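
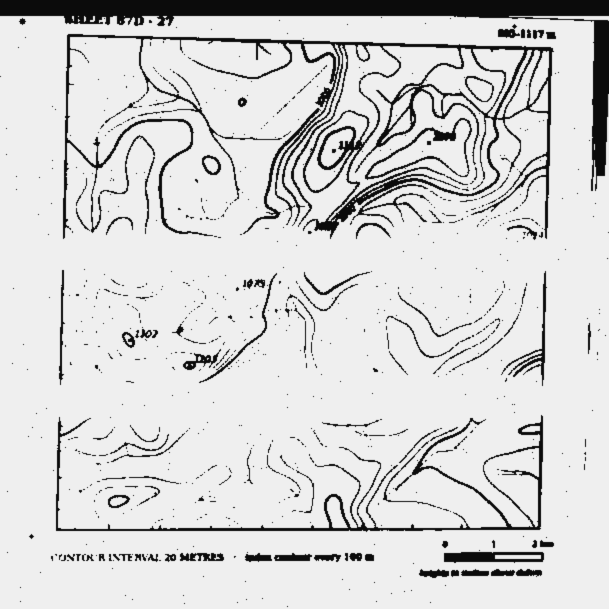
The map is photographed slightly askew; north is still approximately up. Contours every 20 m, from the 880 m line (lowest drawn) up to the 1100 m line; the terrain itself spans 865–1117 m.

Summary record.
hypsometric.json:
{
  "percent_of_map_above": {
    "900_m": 95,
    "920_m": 93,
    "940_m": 90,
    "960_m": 70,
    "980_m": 52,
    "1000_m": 34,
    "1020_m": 26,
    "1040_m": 18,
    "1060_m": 9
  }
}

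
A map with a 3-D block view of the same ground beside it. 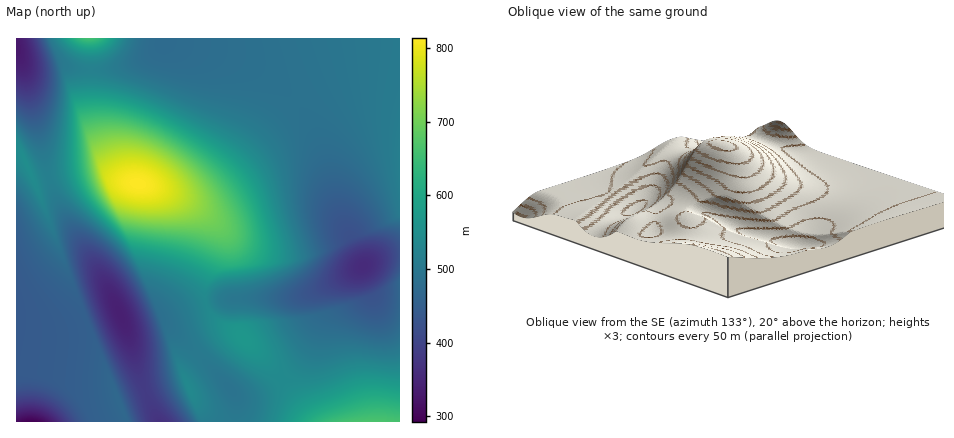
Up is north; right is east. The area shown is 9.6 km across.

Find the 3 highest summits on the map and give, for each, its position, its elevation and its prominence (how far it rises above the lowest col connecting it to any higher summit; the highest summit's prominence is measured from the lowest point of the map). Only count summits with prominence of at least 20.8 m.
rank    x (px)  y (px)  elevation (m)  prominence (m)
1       138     184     814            522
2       244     338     567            28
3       26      162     548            31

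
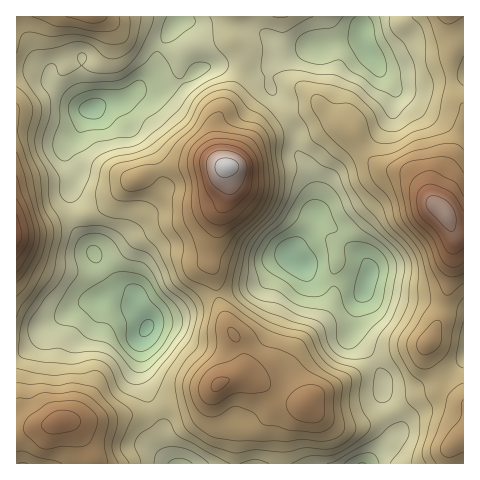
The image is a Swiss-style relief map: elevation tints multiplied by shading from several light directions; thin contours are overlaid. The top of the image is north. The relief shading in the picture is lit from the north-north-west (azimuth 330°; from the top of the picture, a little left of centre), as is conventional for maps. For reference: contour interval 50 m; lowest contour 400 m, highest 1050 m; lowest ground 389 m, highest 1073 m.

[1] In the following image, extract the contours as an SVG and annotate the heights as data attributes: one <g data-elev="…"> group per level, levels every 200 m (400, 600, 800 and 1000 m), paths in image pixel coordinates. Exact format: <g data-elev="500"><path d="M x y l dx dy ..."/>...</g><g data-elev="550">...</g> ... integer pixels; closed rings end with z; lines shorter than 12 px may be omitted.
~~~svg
<g data-elev="400"><path d="M143 337l-3-4 1-8 5-5 5 0 3 3-1 6-5 6z"/></g><g data-elev="600"><path d="M154 463l1-7 3-4 6-4 8-1 18 4 19 12"/><path d="M327 463l9-2 39-22 17-14 7-3 5 0 5 5-1 10-18 26"/><path d="M378 402l-4-6-1-10 3-15 2-3 3 0 5 2 5 5 2 6 0 8-2 7-2 4-5 2z"/><path d="M133 384l-7-3-10-19-10-8-14-3-19 2-14-5-17 1-8-3-5-8-1-10 3-9 14-21 13-13 6-11 2-25 5-17 5-5 21-2 12 3 11 6 12 13 16 7 9 11 10 22 16 14 6 10 1 5-1 9-6 14-32 39-8 5z"/><path d="M347 359l-8-4-8-6-3-7-4-14-4-6-22-7-20-11-20-5-8-6-3-6 2-28 2-9 9-15 18-18 9-16 10-30-2-16 3-4 13 5 11 10 14 6 19 38 40 38 6 8 3 7 1 8-6 31-8 18-13 17-5 17-3 2-6 2z"/><path d="M210 17l2 7 2 19 14 19 0 5-2 4-22 12-10 8-16 20-37 32-8 3-23 5-13 6-5 7-3 15-9 17-6 6-7 0-4-3-3-5-2-19-12-19-3-9 0-9 6-20 2-10-2-12-8-13 3-14 4-4 5-1 3 2 4 9 8-1 14-8-5-9 2-3 3-1 3 1 2 3-5 9 8 5 18 2 12-2 9-7 10-11 12-25 3-11"/><path d="M390 17l-1 7 2 6 13 13 9 19 3 27-1 6-3 6-14 15-5 3-4-2-9-13-20-18-26-11-16-1-23-4-11 1-7 3-4 3 4 12-1 5-4 1-5-3-2-5 0-10-4-9 2-19-3-14 0-4 7-2 13 3 5 0 28-15"/></g><g data-elev="800"><path d="M107 463l-3-19 4-20 0-7-4-7-13-12-9-5-9-1-14 2-16-1-14 6-12 0"/><path d="M17 452l8-1 14 6 23 6"/><path d="M309 432l13 0 7-4 4-4 1-6 0-26-2-7-5-4-20-11-15-15-12-5-17-5-11-16-20-15-7-3-4 2-3 3-2 7 1 20-2 7-3 6-16 16-6 11 1 13 6 13 7 6 9 2 7-2 11-8 7 0 15 6 11 12 13 1 13 4z"/><path d="M463 400l-2 4 1 9-2 6-14 18-6 12 2 6 6 2 15-5"/><path d="M421 354l4 1 5-1 10-8 1-6 1-14-3-6-4 1-3 2-14 17-1 7z"/><path d="M17 282l7-8 11-18 4-11 1-10-1-8-15-53-7-22"/><path d="M208 273l6 1 4-2 3-15 11-18 5-7 15-12 9-10 6-11 2-12-2-28-3-15-3-7-8-6-16-4-8-3-4-4-3-7-2-1-6 1-5 4-11 14-12 13-4 7-3 13 0 5 6 17-3 20 2 15 10 22 3 10 1 13 3 4z"/><path d="M463 150l-5-5-9-2-33 7-24 12-4 4-1 5 10 29 5 20 22 28 7 21 12 23 3 3 3 0 14-12"/><path d="M66 17l28 6 9-2 4-4"/></g><g data-elev="1000"><path d="M450 231l4-1 2-7 0-8-3-7-5-6-6-4-7-2-5 0-4 6 2 7 16 17z"/><path d="M226 194l6 0 8-6 6-13 1-10-3-6-7-5-9-3-10-1-5 3-4 4-3 5 1 7 6 15z"/></g>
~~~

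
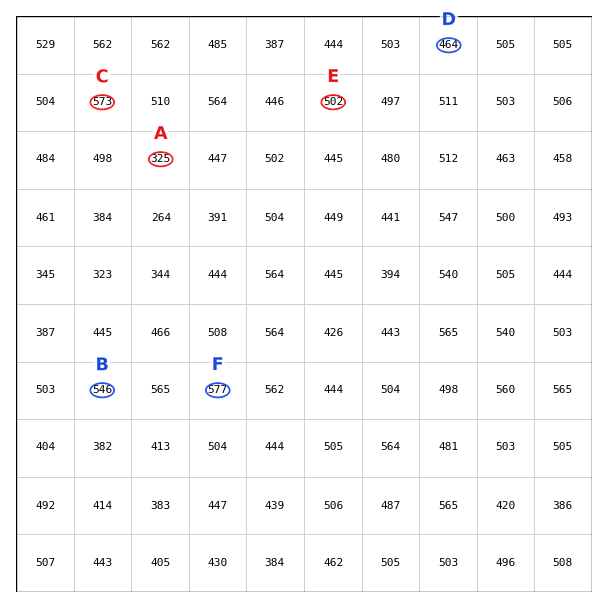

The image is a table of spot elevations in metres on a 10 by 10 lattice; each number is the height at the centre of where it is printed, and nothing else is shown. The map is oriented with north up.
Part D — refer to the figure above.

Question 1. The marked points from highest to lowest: C B A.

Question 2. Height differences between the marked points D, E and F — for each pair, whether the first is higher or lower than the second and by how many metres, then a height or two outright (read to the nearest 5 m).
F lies higher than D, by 110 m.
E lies lower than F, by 75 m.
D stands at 465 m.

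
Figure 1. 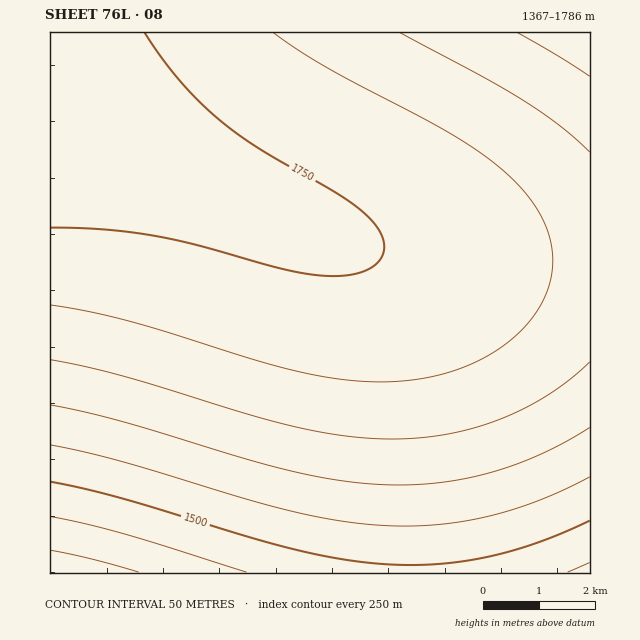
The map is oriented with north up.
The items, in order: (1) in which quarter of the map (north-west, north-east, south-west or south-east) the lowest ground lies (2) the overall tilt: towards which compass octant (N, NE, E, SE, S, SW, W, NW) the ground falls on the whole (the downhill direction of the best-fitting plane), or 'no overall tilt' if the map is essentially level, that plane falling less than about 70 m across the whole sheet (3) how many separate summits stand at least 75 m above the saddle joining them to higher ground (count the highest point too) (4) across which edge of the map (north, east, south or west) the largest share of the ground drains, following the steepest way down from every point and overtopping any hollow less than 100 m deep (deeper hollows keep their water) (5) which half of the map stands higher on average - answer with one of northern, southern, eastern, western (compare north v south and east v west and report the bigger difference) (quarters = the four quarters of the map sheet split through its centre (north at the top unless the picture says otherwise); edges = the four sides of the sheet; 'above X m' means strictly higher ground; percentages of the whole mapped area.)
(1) The lowest point lies in the south-west quarter of the map.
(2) The general tilt is down to the south (the land rises towards the north).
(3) Counting only tops that stand 75 m proud, the map has 1 summit.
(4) The largest share of the runoff leaves by the southern edge.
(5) Taken as a whole, the northern half is higher than the southern.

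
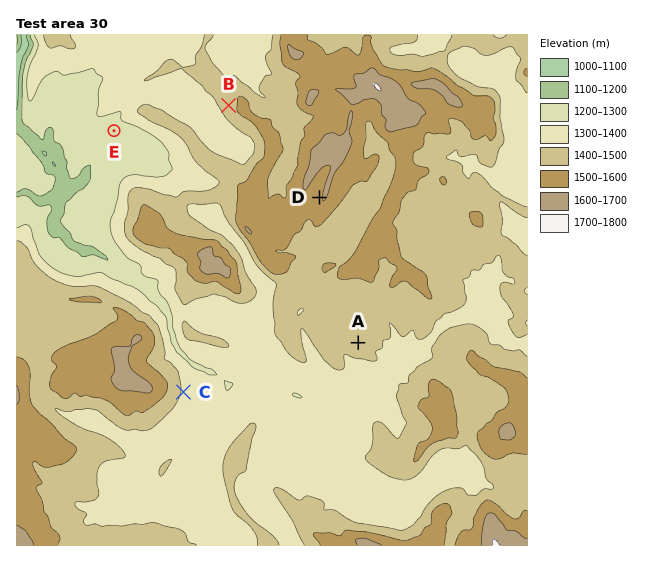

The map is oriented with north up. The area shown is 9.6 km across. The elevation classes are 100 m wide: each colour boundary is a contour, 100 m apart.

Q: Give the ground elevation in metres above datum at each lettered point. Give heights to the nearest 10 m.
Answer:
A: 1420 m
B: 1460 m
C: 1390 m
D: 1580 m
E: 1270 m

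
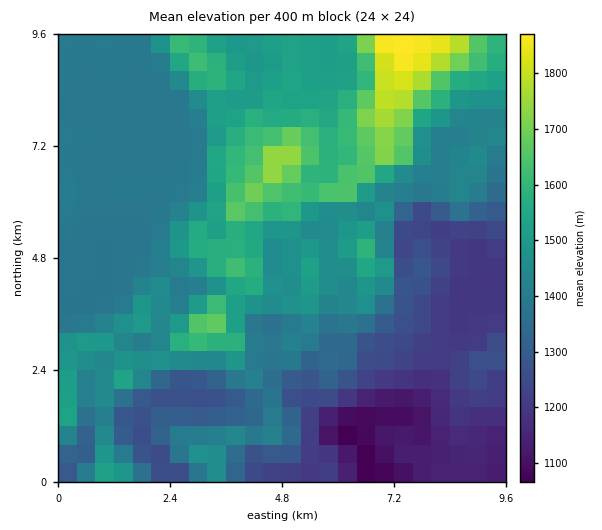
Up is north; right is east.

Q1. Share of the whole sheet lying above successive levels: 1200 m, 89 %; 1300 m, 74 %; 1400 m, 49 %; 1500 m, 28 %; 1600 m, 11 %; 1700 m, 5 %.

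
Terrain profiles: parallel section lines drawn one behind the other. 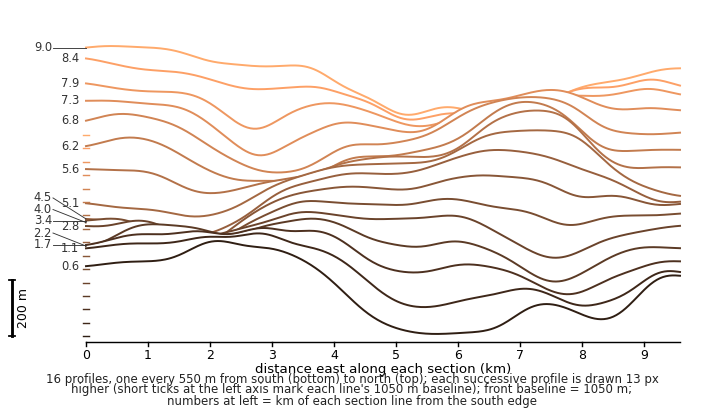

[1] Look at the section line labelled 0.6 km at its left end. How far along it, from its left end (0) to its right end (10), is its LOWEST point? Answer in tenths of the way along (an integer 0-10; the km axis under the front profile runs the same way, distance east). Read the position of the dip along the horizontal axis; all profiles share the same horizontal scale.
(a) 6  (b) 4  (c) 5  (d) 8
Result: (a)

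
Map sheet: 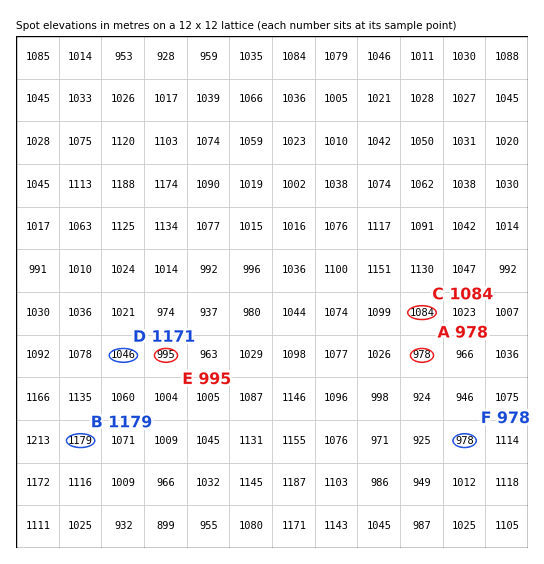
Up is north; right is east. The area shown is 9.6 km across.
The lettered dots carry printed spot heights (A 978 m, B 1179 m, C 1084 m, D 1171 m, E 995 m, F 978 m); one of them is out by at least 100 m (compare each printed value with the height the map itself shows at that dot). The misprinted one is D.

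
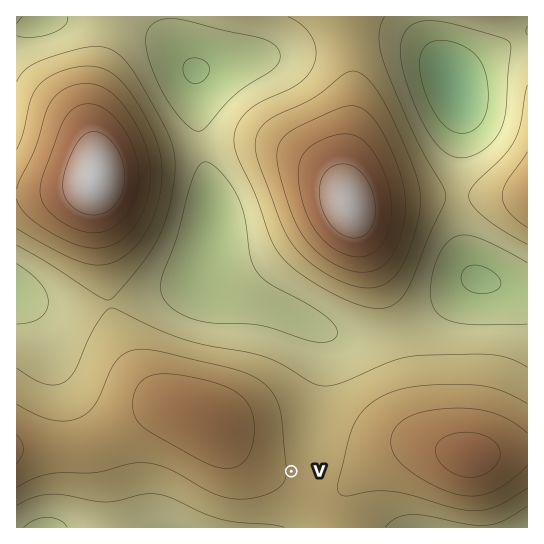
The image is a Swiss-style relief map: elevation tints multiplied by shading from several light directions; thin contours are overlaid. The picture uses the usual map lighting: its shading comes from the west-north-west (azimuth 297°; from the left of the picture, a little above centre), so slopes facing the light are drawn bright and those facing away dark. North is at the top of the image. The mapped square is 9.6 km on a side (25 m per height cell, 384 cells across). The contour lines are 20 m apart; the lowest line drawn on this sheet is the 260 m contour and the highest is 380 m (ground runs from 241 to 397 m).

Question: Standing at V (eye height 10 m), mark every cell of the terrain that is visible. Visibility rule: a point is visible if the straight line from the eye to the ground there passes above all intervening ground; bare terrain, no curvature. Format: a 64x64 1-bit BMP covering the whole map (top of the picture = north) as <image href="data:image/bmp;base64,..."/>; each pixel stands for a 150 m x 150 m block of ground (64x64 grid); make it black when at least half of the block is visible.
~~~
<image width="64" height="64" href="data:image/bmp;base64,Qk0+AgAAAAAAAD4AAAAoAAAAQAAAAEAAAAABAAEAAAAAAAACAAATCwAAEwsAAAIAAAAAAAAA////AAAAAAAAAAAAD4AAAAAAAAAfgAAAAAAAAD/ADwAAAAAA/8A/AAAAAAP/8f8AAAAAB////wAAAAAP////AAAAAB////8AAAAAH////gAAAAA////+AAAAAD////wAAAAAP///+AAAAAA////gAAAAAB///4AAAAAAB//+AAAAAAAA//wAAAAAAAAP8AAAAAAAAAAAAAAAAAAAAAAAAAAAAAAAAAAAAAAAAAAAAAAAAAAAAAAAAAAAAAAAAAAAAAAAAAAcAAAAAAAAAH8AAAAAAAAA/4AAAAAAAAH/wAAAAAAAA//AAAAAAAAP/8AAAAAAAB//wAAAAAAAP/+AAAAAAAB//4AAAAAAAP//gAAAAAAA//8AAAAAAAH//wAAAAAAAf/+AP8AAAAD//wB/wAAAAP/8AP/AAAAA//gA/8AAAAD/4AD/wAYAAf/AAP/AH4AB/wAAf8APgAP+AAA/wAfAA/gAAAfAA8AH8AAAAMADwAfgAAAAQAHAD8AAAABAAMAPAAAAAEAAAAAAAAAAQAAAAAAAAABAAAAAAAAAAEAAAAAAAAAAwAAAAAAAAADAAAAAAAAAAMAAAAAAAAAAwAAAAAAAAABAAAAAAAAAAEAAAAAAAAAAAAAAAAAAAAAAAAAAAAAAAAAAAAAAAAAAAAAAAAAAAAAAAAAAAAAAAAAAAMAAAAAAA=="/>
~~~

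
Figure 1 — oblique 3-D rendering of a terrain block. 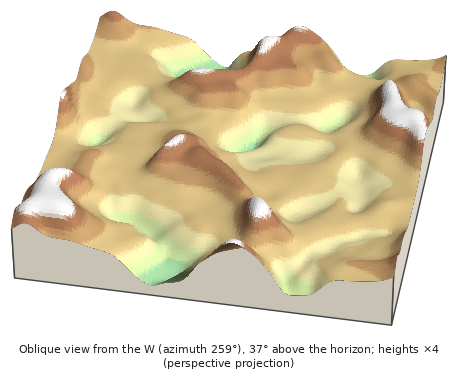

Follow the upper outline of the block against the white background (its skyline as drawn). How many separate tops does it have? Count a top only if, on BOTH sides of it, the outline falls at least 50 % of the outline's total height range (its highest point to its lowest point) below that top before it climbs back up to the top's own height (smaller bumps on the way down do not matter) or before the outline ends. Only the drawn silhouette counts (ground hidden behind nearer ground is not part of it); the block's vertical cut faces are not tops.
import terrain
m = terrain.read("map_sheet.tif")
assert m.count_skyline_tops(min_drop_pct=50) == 0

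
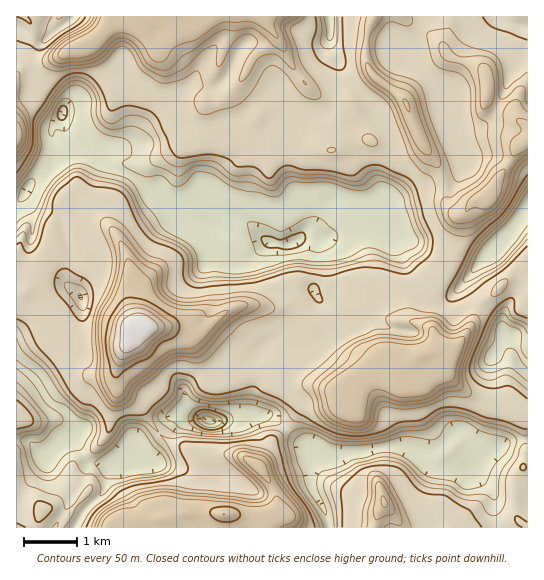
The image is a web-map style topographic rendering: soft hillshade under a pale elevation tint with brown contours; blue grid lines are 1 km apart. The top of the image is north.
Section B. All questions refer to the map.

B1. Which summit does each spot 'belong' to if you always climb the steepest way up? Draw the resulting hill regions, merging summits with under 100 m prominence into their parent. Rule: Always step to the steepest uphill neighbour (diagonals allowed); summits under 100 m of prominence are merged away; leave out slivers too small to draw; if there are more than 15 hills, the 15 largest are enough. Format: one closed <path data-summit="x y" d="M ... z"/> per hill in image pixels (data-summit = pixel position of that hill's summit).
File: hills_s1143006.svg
<path data-summit="145 327" d="M62 115l-10 14 4 25-5 13-13 9-9 9-6 12-7 4 0 164 20 16 9 16 9 8 9 4 8 8 8 12 0 2-7 6 17 26 25 1 23-4 0-13 22-15 16-17 10 0 26 6 30-2 6-3 4-6 1-13 7-22-2-20 3-5 10-9 8 0 13 6 12-2 16-8 14-15-1-13-11-8-8-11 7-16 0-35-21 0-10 5-19-1-7-4-13-15-13-8-12 1-10 10-20-15-22-9-14-14-10 0-15-12-25-10-8-8-2-11-28-7-4-4z"/><path data-summit="175 17" d="M329 16l-256 0-41 35-1 12 2 10 0 14-2 6 19 15 13 5 2 20 6 8 28 7 2 11 8 8 25 10 15 12 10 0 14 14 22 9 20 15 10-10 12-1 13 8 13 15 7 4 19 1 10-5 31-2 17-5 12-7 10-15 14-8 4-20 9-19 0-14-20-42-27-28-9-13-11-27 2-14z"/><path data-summit="422 355" d="M527 207l-18 26-22 20-30 38-7 0-11-6-20-24-10-20-12-10-36-4-31 10-8 0-3 4 1 33-7 16 4 7 15 12 1 13-14 15-16 8-12 2-13-6-8 0-10 9-3 5 2 20-7 22-1 13-6 7 22-2 18 10 17 18 29 13 16-4 16 0 20-5 20 0 15 8 7 0 13-7 20-17 6 0 15 15 6 11 6-6 15-8 21-3z"/><path data-summit="490 194" d="M498 16l-106 1 1 26 8 10 2 6 26 20 12 13 11 6 5 39 10 21-8 17-6 6-40 11-16 8-12 1-15 8-9 14-8 6 18-2 12 4 16 1 10 9 7 16 17 22 6 6 11 6 7 0 6-6 24-32 22-20 19-27 0-177-25-9z"/><path data-summit="223 514" d="M267 415l-48 6-29-4-5-2-12 1-14 16-22 15 0 13-20 3-6 4-8 26-19 17-9 17 254 1-4-17-14-26 0-20 2-7 7-7-18-8-17-18z"/><path data-summit="385 503" d="M527 440l-17 1-15 7-16 15-8 10-37-4-5-2-12-14-14-6-20 0-20 5-16 0-13 4-15-4-6 6-2 7 0 20 14 26 5 17 197 0z"/><path data-summit="406 103" d="M391 16l-62 1 0 22 11 27 9 13 27 28 20 42 0 14-11 23-2 17 14-3 28-12 28-7 6-6 8-17-10-21-5-39-11-6-12-13-26-20-2-6-8-10z"/><path data-summit="17 418" d="M18 365l-2 1 0 161 58 1 10-18 19-17 6-23 4-5-24-2-4-4-13-22 7-6 0-2-8-12-8-8-9-4-9-8-9-16z"/><path data-summit="17 138" d="M17 28l-1 171 3 1 10-15 20-16 6-10 1-13-4-17 11-16-13-5-19-15 2-6-2-33 4-7 8-5-14-5z"/>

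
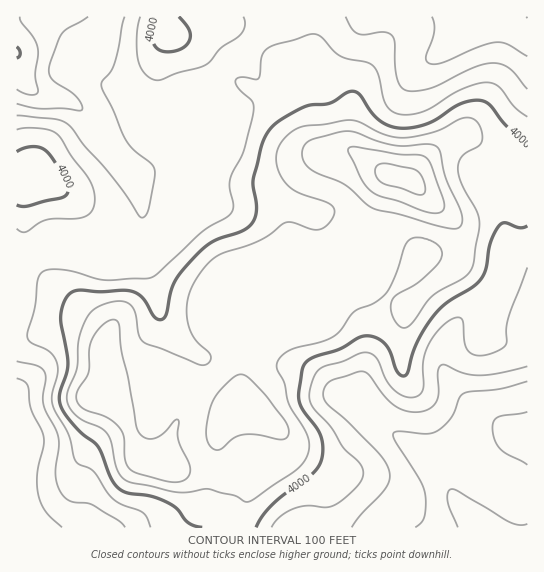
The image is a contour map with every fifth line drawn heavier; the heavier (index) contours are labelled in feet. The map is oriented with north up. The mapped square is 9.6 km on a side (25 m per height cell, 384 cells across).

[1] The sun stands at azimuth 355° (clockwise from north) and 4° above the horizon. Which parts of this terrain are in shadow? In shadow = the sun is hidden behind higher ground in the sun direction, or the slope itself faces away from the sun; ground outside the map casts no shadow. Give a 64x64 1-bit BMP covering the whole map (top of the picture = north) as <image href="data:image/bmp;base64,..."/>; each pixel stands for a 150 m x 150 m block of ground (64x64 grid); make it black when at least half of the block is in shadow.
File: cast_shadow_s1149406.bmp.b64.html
<image width="64" height="64" href="data:image/bmp;base64,Qk0+AgAAAAAAAD4AAAAoAAAAQAAAAEAAAAABAAEAAAAAAAACAAATCwAAEwsAAAIAAAAAAAAA////AAAAAAAAD/wD8AAAAAAP/APwAAAAAB/+A/gAAAAAH/4B+AAAAABv/gH4AAAAAG/+APgAAAAA7/gAeAAAAADjgAA4AAAAAOAAAAAAAAAB8AAAAABgAAPwAAgAAOAAB/AAHgAA8AAP8AAcAAHwBw/wAAAAAfA/D/AAAAAD8H8AAAAAA/Pw/wAAAAAH++D/wAAAAA/7gf/gAAAAD/gB/+AAAAAP+AH/8AAAAB/4CP/wAAAAH/gcAAAAAAAf/DwAAAAAAA/8PgAAAAAAADg+AAAAAAAAAD8AAAAAAAAAH4AAAAAAAAAfwAAAAAAAAA/AAAAAAAAAB8AAAAAAAAADwAAAAAAAAADAAAAAAAAAAAAAAAAAAAA4AAAAAAAAAfwAAAAAAAAD/AAAAAAAAAP+AH8AAAAAB/4A/wAAAAAP/AD+AAAAAA/4APwAAAAAH/AAcAAAAAH/wAAAAAAAA/+AAAAAAAAAAAAAAAAAAAAAAAAAAAAAAAAAAAAAAAAAAAAAAAAAAAAAAAAAAAAAAAAAAAAAAAAAAAAAAAAAAAAAAAAAAAAAAAAAAAAAAAAAAAAAAAAAAAAAAAAGAAAAAAAAAA4AAAAAAAAAAAAAAAAAAAAAABgAAAAAAAAAPAAAAAAAAAA4AAAAAAAAAAAAAAAAAIAAAAAAAAAAAAAAAAAAAAAAAAAAAAAAAA=="/>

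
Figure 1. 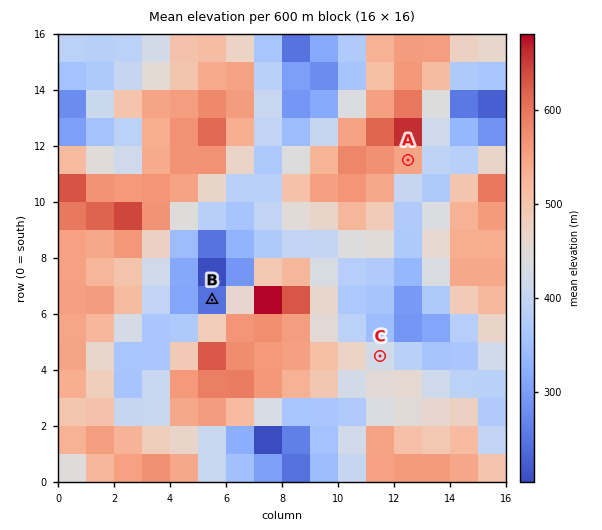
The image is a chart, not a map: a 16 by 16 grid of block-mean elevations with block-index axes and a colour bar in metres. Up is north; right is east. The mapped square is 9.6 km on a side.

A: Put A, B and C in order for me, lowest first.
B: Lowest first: B C A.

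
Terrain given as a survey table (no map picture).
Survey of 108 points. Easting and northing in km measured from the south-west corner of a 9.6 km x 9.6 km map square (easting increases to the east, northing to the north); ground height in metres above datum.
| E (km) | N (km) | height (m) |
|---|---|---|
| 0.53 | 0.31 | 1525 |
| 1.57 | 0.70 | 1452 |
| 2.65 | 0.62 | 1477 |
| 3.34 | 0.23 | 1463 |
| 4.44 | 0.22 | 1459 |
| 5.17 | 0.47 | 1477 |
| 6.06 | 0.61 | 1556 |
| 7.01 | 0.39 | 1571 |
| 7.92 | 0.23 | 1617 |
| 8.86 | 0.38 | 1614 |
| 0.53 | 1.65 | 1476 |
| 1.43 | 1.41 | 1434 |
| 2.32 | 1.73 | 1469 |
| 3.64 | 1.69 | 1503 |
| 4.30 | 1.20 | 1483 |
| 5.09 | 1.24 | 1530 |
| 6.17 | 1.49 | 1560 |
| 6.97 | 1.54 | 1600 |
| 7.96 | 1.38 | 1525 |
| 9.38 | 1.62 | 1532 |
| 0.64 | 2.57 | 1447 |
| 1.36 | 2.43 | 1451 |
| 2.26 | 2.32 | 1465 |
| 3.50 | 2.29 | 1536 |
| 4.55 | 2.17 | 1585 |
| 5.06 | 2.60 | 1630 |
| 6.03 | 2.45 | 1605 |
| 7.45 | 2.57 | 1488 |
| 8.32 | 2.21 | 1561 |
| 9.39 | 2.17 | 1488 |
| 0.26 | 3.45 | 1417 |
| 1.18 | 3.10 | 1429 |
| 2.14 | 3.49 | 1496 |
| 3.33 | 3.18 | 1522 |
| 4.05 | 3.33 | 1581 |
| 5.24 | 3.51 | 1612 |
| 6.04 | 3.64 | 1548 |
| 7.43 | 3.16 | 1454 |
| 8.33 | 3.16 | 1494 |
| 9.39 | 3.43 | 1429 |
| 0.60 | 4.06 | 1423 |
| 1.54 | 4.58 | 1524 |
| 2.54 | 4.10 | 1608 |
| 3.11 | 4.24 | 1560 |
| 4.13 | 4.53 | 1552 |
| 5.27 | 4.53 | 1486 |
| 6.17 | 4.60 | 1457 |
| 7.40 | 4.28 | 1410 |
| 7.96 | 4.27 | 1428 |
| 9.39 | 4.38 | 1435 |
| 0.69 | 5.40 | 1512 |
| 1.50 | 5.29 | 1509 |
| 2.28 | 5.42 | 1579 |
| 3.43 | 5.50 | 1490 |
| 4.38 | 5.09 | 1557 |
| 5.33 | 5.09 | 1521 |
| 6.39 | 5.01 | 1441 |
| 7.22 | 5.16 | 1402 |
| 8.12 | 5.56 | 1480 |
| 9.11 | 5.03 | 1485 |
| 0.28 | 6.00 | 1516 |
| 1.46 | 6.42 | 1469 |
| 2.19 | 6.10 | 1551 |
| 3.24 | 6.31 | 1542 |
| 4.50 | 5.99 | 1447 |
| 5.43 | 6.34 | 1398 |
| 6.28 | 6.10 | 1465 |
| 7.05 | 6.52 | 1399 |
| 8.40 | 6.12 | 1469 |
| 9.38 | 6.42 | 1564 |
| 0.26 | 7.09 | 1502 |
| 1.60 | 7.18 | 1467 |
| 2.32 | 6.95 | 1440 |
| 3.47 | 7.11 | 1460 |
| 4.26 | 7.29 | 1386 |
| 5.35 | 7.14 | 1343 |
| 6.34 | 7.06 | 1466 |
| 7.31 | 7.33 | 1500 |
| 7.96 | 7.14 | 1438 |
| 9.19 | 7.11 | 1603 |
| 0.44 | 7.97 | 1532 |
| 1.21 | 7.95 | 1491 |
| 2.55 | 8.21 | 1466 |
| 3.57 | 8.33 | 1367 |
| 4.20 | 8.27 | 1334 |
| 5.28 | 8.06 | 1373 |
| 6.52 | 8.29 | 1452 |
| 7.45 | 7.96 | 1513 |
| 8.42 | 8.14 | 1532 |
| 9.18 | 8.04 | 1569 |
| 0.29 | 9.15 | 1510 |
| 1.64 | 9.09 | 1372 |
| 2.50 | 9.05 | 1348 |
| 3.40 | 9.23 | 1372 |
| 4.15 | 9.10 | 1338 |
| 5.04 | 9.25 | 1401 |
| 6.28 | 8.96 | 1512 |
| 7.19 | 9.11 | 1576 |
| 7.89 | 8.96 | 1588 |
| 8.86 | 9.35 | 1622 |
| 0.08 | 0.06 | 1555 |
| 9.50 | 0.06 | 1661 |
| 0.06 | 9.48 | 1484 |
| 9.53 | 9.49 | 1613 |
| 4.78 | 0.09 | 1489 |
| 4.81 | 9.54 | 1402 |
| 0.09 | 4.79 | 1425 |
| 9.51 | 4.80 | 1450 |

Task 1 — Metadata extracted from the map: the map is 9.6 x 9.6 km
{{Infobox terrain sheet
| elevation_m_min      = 1315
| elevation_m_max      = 1665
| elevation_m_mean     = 1495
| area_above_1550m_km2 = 21.1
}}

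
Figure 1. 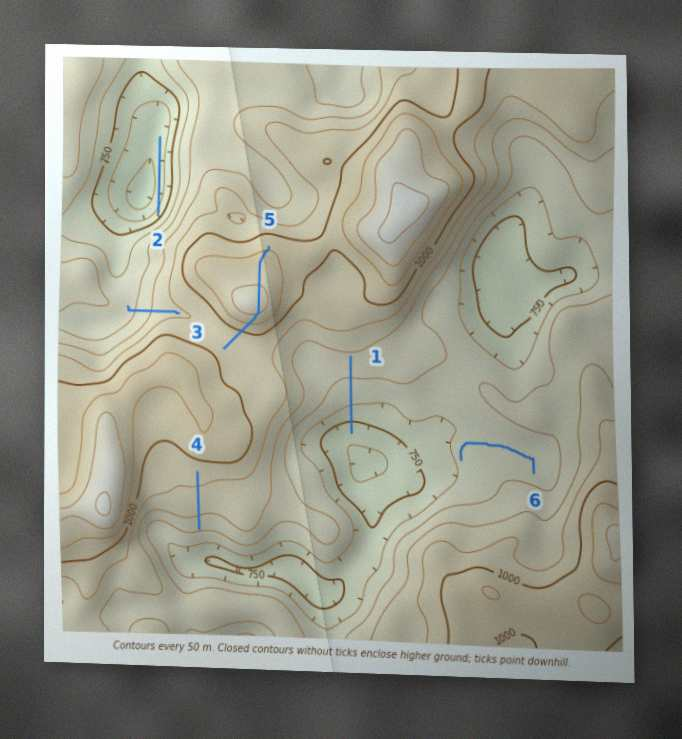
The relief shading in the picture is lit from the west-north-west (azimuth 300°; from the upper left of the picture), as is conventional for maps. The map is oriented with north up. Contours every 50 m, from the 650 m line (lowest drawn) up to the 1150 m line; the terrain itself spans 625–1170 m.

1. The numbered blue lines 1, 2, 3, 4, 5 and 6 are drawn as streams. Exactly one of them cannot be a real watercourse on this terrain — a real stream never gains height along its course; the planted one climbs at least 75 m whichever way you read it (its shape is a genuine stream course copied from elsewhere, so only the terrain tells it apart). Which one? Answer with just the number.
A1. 5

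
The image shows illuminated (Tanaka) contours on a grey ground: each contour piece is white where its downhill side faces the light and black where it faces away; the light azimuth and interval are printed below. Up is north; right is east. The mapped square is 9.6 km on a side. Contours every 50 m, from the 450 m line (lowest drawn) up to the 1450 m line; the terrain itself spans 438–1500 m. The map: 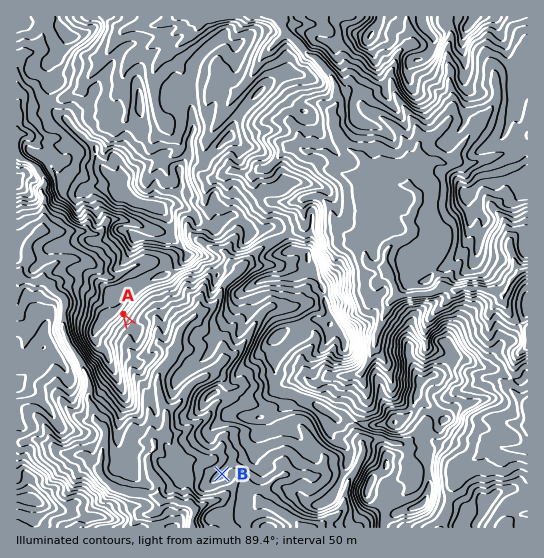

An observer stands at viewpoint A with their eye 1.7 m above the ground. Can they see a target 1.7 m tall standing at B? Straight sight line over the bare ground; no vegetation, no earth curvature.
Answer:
yes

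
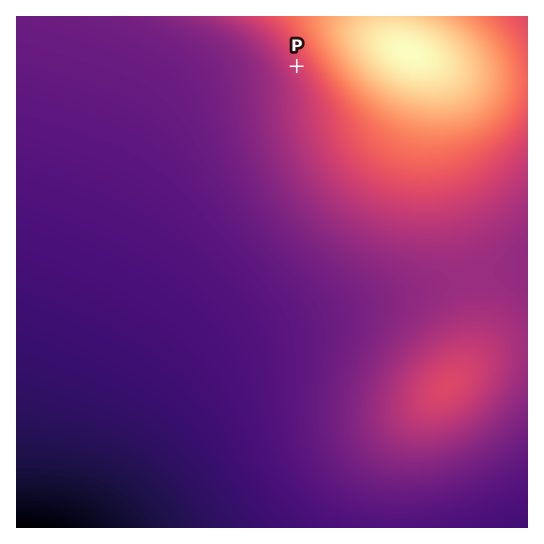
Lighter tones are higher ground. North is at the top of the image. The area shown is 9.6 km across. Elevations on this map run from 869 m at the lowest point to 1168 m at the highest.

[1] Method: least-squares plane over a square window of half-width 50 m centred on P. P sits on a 5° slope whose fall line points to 239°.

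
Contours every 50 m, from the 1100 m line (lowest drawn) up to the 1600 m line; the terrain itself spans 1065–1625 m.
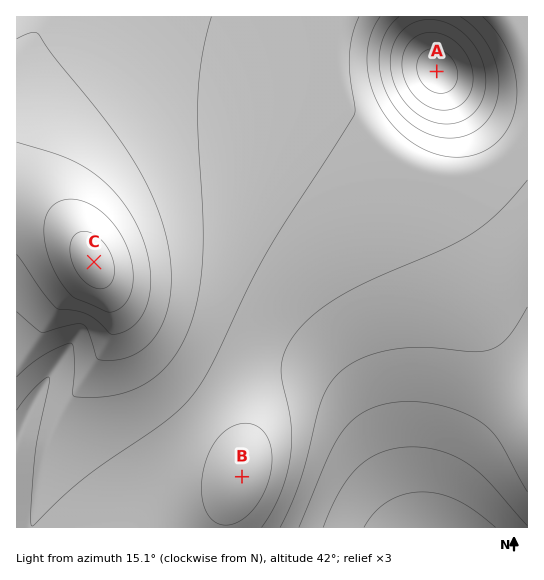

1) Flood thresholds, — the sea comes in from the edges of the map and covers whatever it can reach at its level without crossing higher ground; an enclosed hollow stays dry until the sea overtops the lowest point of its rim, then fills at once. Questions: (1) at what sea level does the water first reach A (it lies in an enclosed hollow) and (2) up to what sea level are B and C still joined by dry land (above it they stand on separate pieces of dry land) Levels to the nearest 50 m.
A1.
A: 1200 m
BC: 1350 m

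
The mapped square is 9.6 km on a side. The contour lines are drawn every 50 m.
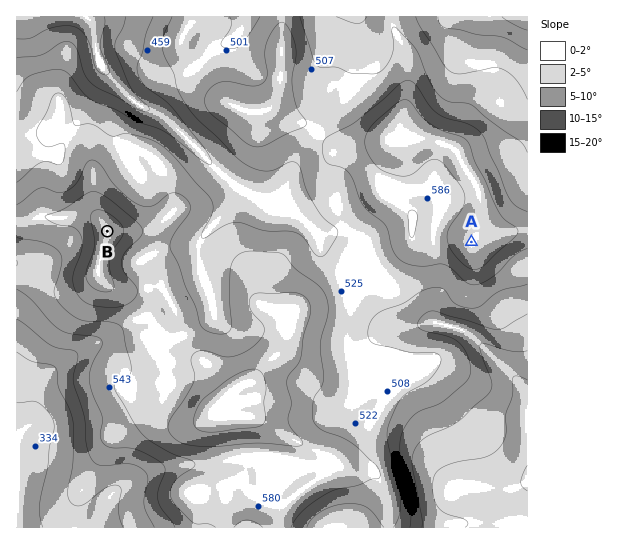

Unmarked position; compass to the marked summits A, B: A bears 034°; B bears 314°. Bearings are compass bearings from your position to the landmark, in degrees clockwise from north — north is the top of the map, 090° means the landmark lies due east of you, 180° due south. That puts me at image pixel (332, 448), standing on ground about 580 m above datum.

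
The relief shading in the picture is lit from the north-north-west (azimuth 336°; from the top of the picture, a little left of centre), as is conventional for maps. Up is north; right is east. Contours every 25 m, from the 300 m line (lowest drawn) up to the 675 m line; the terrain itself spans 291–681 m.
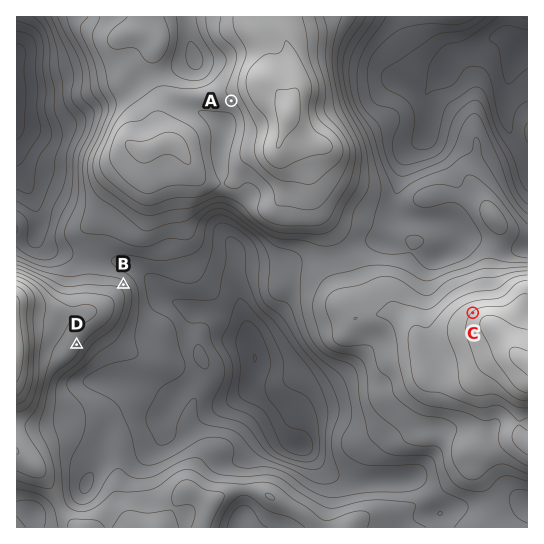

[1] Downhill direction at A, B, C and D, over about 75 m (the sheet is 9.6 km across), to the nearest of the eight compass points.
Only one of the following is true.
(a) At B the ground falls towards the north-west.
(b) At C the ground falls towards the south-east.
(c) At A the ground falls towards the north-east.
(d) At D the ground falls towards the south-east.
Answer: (d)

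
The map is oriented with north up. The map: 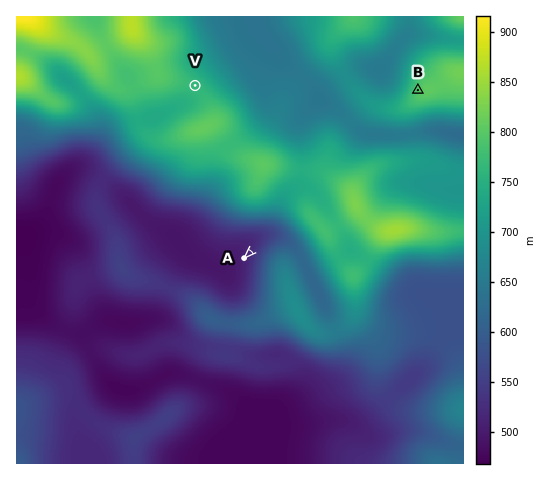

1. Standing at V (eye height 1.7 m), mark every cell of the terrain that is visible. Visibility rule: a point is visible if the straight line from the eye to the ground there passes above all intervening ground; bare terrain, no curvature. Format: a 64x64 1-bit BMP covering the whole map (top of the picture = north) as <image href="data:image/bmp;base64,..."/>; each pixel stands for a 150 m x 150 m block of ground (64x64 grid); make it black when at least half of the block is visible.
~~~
<image width="64" height="64" href="data:image/bmp;base64,Qk0+AgAAAAAAAD4AAAAoAAAAQAAAAEAAAAABAAEAAAAAAAACAAATCwAAEwsAAAIAAAAAAAAA////AAAAAAAAAAAAAAAAAAAAAAAAAAAAAAAAAAAAAAAAAAAAAAAAAAAAAAAAAAAAAAAAAAAAAAAAAAAAAAAAAAAAAAAAAAAAAAAAAAAAAAAAAAAAAAAAAAAAAAAAAAAAAAAAAAAAAAAAAAAAAAAAAAAAAAAAAAAAAAAAAAAAAAAAAAAAAAAAAAAAAAAAAAAAAAAAAAAAAAAAAAAAAAAAAAAAAAAAAAAAAAAAAAAAAAAAAAAAAAAAAAAAAAAAAAAAAAAAAAAAAAAAAAAAAAAAAAAAAAAAAAAAAAAAAAAAAAAAAAAAAAAAAAAAAAAAAAAAAAAAAAAAAAAAAAAAAAAAAAAAAAAAAAAAAAAAAAAAAAAAAAAAAAAcAAAAAAAAAAcAAAAAAAAAAAAAAAAAAAAAAAAAAAAAAQAAAAAAAAADAAAAAAAAAAOAAAAAAAAAB4AAAAAAAAAHwAAAAAAAAA/gAAAAAAAAHPgRAAAAAAAYP/sAAAAAADgf/wAAAAAAHA/4AAAeAAAcPgAAAAfgAAz8AAAAAfgAB/4AAAAA/AAH/wAAAAB8AAf/gAAAADgAD//AAAAHYAAfh+AAAAfAAH8D9gAAB4AA/gP/AAAHAAH+A/4AAA8AAfwD/AAAP4AD/AH4AAB/wAf8APgAAHvAD/5APwAAYAAf/8AfAABgAD//gB8AAGAAf/8ADw=="/>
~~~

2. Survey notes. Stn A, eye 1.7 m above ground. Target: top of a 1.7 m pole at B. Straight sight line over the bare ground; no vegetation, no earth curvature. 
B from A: not visible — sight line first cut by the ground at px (271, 232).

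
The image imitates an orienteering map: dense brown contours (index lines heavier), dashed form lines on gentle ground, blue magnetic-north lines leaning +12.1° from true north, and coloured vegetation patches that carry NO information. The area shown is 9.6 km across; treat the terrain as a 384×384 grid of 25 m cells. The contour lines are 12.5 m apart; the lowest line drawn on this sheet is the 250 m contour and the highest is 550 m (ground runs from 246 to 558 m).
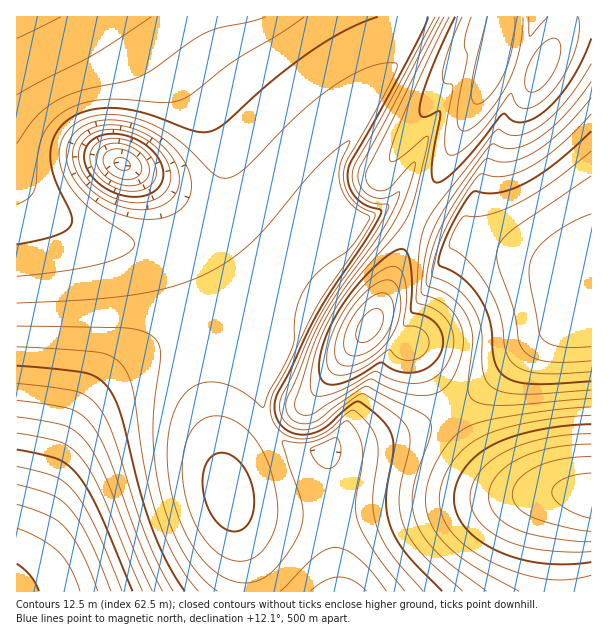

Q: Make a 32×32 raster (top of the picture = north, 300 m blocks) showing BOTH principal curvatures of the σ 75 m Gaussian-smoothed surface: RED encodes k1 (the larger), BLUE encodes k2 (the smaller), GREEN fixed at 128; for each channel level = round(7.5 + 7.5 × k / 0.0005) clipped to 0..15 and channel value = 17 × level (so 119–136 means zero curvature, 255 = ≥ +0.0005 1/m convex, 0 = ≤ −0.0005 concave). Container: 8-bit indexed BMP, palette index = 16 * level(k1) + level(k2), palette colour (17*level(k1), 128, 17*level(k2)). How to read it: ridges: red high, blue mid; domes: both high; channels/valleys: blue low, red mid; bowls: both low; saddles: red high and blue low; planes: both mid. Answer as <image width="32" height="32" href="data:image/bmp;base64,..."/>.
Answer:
<image width="32" height="32" href="data:image/bmp;base64,Qk02CAAAAAAAADYEAAAoAAAAIAAAACAAAAABAAgAAAAAAAAEAAATCwAAEwsAAAABAAAAAAAAAIAAABGAAAAigAAAM4AAAESAAABVgAAAZoAAAHeAAACIgAAAmYAAAKqAAAC7gAAAzIAAAN2AAADugAAA/4AAAACAEQARgBEAIoARADOAEQBEgBEAVYARAGaAEQB3gBEAiIARAJmAEQCqgBEAu4ARAMyAEQDdgBEA7oARAP+AEQAAgCIAEYAiACKAIgAzgCIARIAiAFWAIgBmgCIAd4AiAIiAIgCZgCIAqoAiALuAIgDMgCIA3YAiAO6AIgD/gCIAAIAzABGAMwAigDMAM4AzAESAMwBVgDMAZoAzAHeAMwCIgDMAmYAzAKqAMwC7gDMAzIAzAN2AMwDugDMA/4AzAACARAARgEQAIoBEADOARABEgEQAVYBEAGaARAB3gEQAiIBEAJmARACqgEQAu4BEAMyARADdgEQA7oBEAP+ARAAAgFUAEYBVACKAVQAzgFUARIBVAFWAVQBmgFUAd4BVAIiAVQCZgFUAqoBVALuAVQDMgFUA3YBVAO6AVQD/gFUAAIBmABGAZgAigGYAM4BmAESAZgBVgGYAZoBmAHeAZgCIgGYAmYBmAKqAZgC7gGYAzIBmAN2AZgDugGYA/4BmAACAdwARgHcAIoB3ADOAdwBEgHcAVYB3AGaAdwB3gHcAiIB3AJmAdwCqgHcAu4B3AMyAdwDdgHcA7oB3AP+AdwAAgIgAEYCIACKAiAAzgIgARICIAFWAiABmgIgAd4CIAIiAiACZgIgAqoCIALuAiADMgIgA3YCIAO6AiAD/gIgAAICZABGAmQAigJkAM4CZAESAmQBVgJkAZoCZAHeAmQCIgJkAmYCZAKqAmQC7gJkAzICZAN2AmQDugJkA/4CZAACAqgARgKoAIoCqADOAqgBEgKoAVYCqAGaAqgB3gKoAiICqAJmAqgCqgKoAu4CqAMyAqgDdgKoA7oCqAP+AqgAAgLsAEYC7ACKAuwAzgLsARIC7AFWAuwBmgLsAd4C7AIiAuwCZgLsAqoC7ALuAuwDMgLsA3YC7AO6AuwD/gLsAAIDMABGAzAAigMwAM4DMAESAzABVgMwAZoDMAHeAzACIgMwAmYDMAKqAzAC7gMwAzIDMAN2AzADugMwA/4DMAACA3QARgN0AIoDdADOA3QBEgN0AVYDdAGaA3QB3gN0AiIDdAJmA3QCqgN0Au4DdAMyA3QDdgN0A7oDdAP+A3QAAgO4AEYDuACKA7gAzgO4ARIDuAFWA7gBmgO4Ad4DuAIiA7gCZgO4AqoDuALuA7gDMgO4A3YDuAO6A7gD/gO4AAID/ABGA/wAigP8AM4D/AESA/wBVgP8AZoD/AHeA/wCIgP8AmYD/AKqA/wC7gP8AzID/AN2A/wDugP8A/4D/AHd3d3Z2d4eHiIiIiIiIiId3d3d3d4eHh4eHh4eHhoaGd3d3dnd3h4eIiJiYmIiIh4eHhoaHh4eHh4eHh4eHh4Z3d3d2d3eHiIiImJiYiIiHh4eGhoeHiIiIiIiIiIeHh3d3dnZ3h4eIiIiYmJiIiIeHh4aGh4iIiIiIiIiIh4eYd3d2dneHh4iImJiYmIiHh4eHhoaHiIiImJiYmJiYl5h3d3Z3h4eHiIiYmJiIiIeHh4aGh4eIiIiYmJiYmJiYmHd3d4eHh4eIiJiYmIiIh4d3dnZ3h4eHiIiImJiYmJiYd3d3h4eHh4eIiJiIiIiHdXR2dneHh4eHh4eIiJiYmIh3h4eHh4eHh4iIiIiIh5CxooB1doaGhoaHh4eHiIiIiIeHh4eHh4eHh4iIiIiDw9vLpmB2hoaGhoaGh4eHiIiIh4eHh4eHh4eHh4eHh4HH2tfGgnOGhpaWhoaGhoeHh4eHh4eHh4eHh4eHh4eHdJLH1tfHgIeXl5aWhoaGhnd3h4eHh4eHh4eHh4eHh4d3cKXH2Nilk5mYl5eGhnZ2dnZ2h4eHh4eHh4eHh4eHd3d1gMjI2Nmip6mpmId2dnZ2dnaHh4eHh4eHh4eHh4d3d4eAlMjJ2cihqamYl4eHd3Z2doeHh4eHh4eHh4eHd3eHh4aAqMnZ2aOVmJiXh4eHh3d3h4eHh4eHh4eHh4eHh4eHh4KBuMjYyICHl4eHh4d3d3eHh4eHh4eHh4eHh4eHh4eHhoCmx8fXlHKGhoeHd3d3d4iIh4eHh4eHh4iIh4eHh4eHhYC3x9fGcIaGh3d3d3d3iIiHh5eXl5eXh4eIh4eHh4eHcJTHx9eUcoaHh3d3d3eIh4eXp7enp5eXh4eHh4eHh3d1ULXH18dwhoeHd3d3d4iHp7e3tqalppaXh4eHh3d3dpC1oKXH15Rzh4eHh3d3h5entpV0Y4OUlpeHh4eHd3eCtczJgMfXx3CHh4eHh3eXp6aVY0BAcpSml4eHh4d3d4K2ysiTlMfXkoWXh4eHh5eXlYNhQVKEpqeXh4eHd3d3hoC3x7eBt9e3gZeXh4eHl5eVlIN0laa3p5eHh4d3d3d3cpPHx5SUyNiBl5iHh4aHl5ampra3t6eXh4eHd3d3d3d3cKbHt4K42KWUqJiHh4eHl6enp6eXh4eHh4d3d3d3d3d1gLfHlZXIyIG4mIiHh4eHh5eXh4eIiIeHh4d3d3d3d3dwlMe3hLjIkre5mIeIiIiIiIiIiIiHh4eHh4d3d3d3d3aAt8eWl8ilk8ioh4iIiIiIiIiHh4eHh4eHh4d3d3d3d3OCuLeGuLiBqKiXh4eHh4eHh4eHh4eHh4eHh3d3d3d3d3CmyJeoyIGXqJc="/>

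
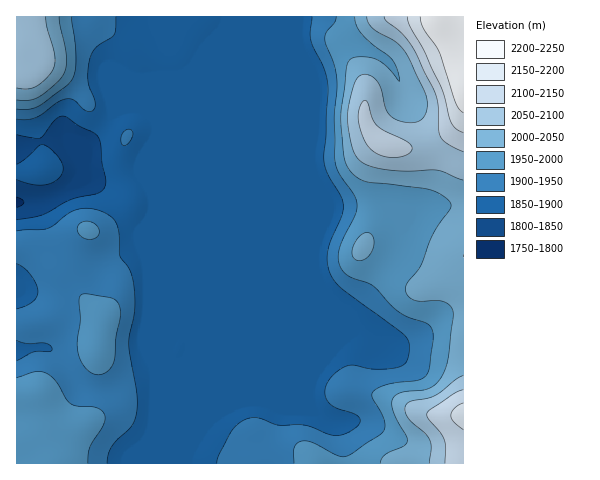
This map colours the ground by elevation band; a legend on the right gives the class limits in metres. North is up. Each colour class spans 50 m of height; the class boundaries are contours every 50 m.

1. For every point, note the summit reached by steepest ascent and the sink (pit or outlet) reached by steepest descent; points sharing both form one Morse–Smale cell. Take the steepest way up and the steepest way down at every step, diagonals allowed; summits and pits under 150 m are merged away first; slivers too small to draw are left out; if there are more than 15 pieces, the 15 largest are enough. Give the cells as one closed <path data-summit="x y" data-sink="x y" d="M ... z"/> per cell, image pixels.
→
<path data-summit="463 85" data-sink="17 202" d="M463 16l-236 0-6 15-23 24-11 16-50 22-28 25-7 11-16 16-6 16-8-10-5-13-15 0-36 10 1 316 327-1-4-32-6-9-11-4-11-8-89-215 4 2 116 117 7 0 12-13 31-43 6-12 3-16-6-12-10-12 30 5 15-5 33-2z"/><path data-summit="463 414" data-sink="17 202" d="M227 197l-2 2 3 9 83 199 12 11 11 4 6 9 4 32 119 1 1-258-33 0-15 5-30-5 10 12 6 12-3 16-6 12-31 43-7 9-9 5z"/><path data-summit="27 70" data-sink="17 202" d="M225 16l-208 0-1 131 4 1 32-10 15 0 5 13 8 10 6-16 16-16 7-11 28-25 50-22 11-16 23-24z"/>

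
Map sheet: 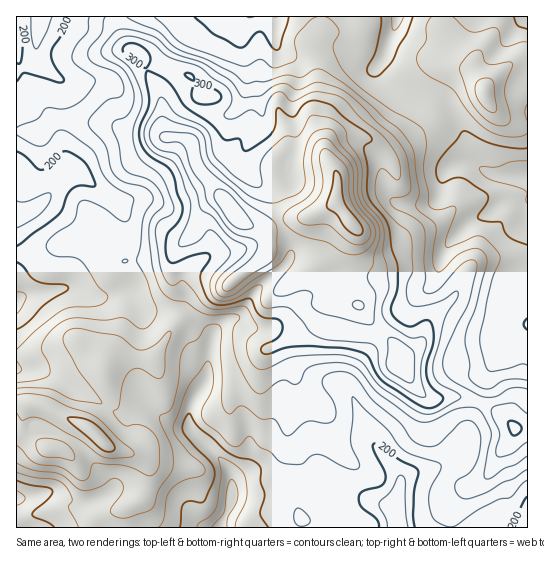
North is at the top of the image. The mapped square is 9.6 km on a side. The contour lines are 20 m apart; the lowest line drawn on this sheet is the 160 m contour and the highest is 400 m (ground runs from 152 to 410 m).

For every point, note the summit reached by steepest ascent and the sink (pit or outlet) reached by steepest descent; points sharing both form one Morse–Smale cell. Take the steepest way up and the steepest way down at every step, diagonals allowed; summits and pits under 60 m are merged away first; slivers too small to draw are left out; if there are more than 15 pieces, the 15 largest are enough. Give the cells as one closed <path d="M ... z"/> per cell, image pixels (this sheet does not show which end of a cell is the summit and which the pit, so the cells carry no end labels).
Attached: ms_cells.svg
<path d="M289 153l-7 0-7 9 0 15 16 33 8 6 6 1-20 3-19 9-5 0 6 9 0 15-9 10-33 24-19-2-13 7-9 13-5 16-8 9-17 30-21-3-24 2-5 4 0 6 7 29-4 9-17 22-48-24-12-2-14 0 1 125 511-1 0-98-13-1-17-16-20-11-13-4-36 2-16-14-13-23-3-13-26-27-8-13-10-8-18-38-2-8 18-22 2-7-17-25 1-26-5-10-6-6-25-2z"/><path d="M397 16l-282 0 0 7 9 20 19 16 16 36 6-12 13-10 12 3 10 15 4 3-14 7-11 13-7 23 10 0 10 6 7 26 42 52 18 8 7 0 19-9 20-3-12-5-5-6-13-29 0-15 7-9 19 4 25 2 6 6 5 10-1 26 17 25-2 7-18 22 2 8 18 38 10 8 8 13 26 27 3 13 13 23 16 14 41 0 24 10 21 19 12 0 1-253-35 0-22-11-2-2-1-20-4-9-13-24-8-8-13-5-33-5-17-13-4-9 9-15 11-29z"/><path d="M114 16l-98 1 0 385 26 3 48 24 17-22 4-9-7-35 9-6 41 3 17-30 8-9 5-16 9-13 13-7 19 2 5-3 28-21 9-10 0-15-3-5-6-5-17-7-6-6-22-30-14-16-7-26-10-6-15 0-3-3-1-28-3-11-17-36-19-16-8-16z"/><path d="M527 16l-129 0-13 38-9 15 4 9 17 13 33 5 13 5 8 8 17 33 1 20 24 13 35-1z"/><path d="M182 73l-9 3-13 17 3 13 0 24 4 7 6-2 3-16 7-10 11-10 10-4-11-16z"/>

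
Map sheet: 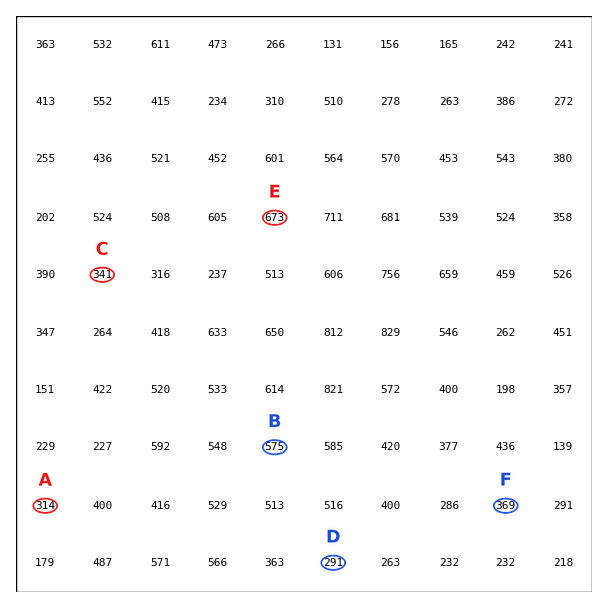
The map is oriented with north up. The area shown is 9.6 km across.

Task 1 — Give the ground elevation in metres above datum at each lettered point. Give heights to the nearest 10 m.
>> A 310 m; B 580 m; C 340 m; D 290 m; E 670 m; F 370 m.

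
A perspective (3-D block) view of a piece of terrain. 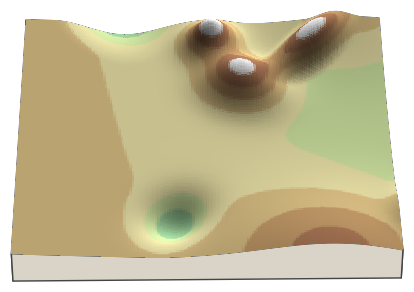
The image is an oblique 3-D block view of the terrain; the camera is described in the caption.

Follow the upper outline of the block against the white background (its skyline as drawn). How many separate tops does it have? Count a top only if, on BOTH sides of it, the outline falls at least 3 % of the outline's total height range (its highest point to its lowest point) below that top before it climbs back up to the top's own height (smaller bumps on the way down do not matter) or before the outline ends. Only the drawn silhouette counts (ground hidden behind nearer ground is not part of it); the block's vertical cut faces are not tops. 2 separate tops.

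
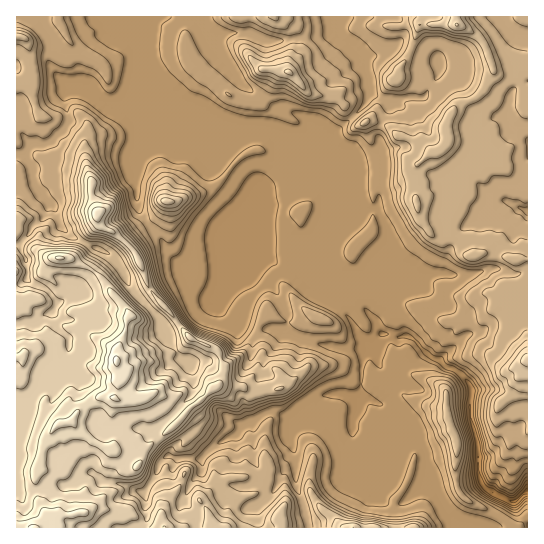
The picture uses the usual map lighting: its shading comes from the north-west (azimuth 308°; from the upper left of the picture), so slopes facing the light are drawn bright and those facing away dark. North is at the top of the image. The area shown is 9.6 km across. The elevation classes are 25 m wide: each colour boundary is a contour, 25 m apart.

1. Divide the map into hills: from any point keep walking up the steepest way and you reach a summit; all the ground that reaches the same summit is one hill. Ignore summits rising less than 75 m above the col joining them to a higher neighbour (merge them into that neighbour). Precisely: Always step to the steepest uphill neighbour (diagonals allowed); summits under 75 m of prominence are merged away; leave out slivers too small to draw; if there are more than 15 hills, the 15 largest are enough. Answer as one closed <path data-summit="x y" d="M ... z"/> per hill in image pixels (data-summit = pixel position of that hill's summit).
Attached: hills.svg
<path data-summit="117 361" d="M19 155l-3 0 1 373 290 0 1-7-4-16-8-20 0-28-8-22 0-5 22-26 16-9 11-3 23 2-8 35 21 18 7 10 1 9-10 20 0 4 8 9 12 5 8 0 32-22-4-9 0-19-7-13-4-19-13-10-21-7-17-8 4-1 4-6 8-19-4-10 2-11-6-8 10-8-6-11-15-16-11 10-1 3-11-11-33-17-41-38 2-31-4-3-14-4-7 1-11 8-6 9-1 16 6 7 18 10-11 5-6 6-7 15-10 10-20 9-17 13-12 4-6-11-26-27-10-21-12-15-38-18-13-12-5-16-20-24-4-20-6-9z"/><path data-summit="457 25" d="M527 16l-193 0 2 18 9 6 14 15 10 24 2 15-7 12-29 28-4 12-15 15-7 18-14 13-13 7-12 2-3 4-3 6 3 7-2 36 41 38 33 17 11 11 1-3 11-10 13 12 7 14 11 2 4 2 12-1 18 17 22-19 7-8 1-5-6-12-42-33 21-3 43 2 14-6 15 0 8 4 17-1z"/><path data-summit="289 71" d="M333 16l-192 0-1 7 4 10 0 28 20 22-3 8-8 11 10 2 15-9 10 8 5 13 5-4 7 0 16 8 12 9 13-2 20 0 27 10 26 15 4 0 8-6 4-12 29-28 7-12-2-15-9-21-4-7-20-17z"/><path data-summit="98 214" d="M79 84l-5 0-9 11 3 27-4 8-14 13-8 2-9-1-6 7-2 7 7 9 3 18 20 24 5 16 7 8 24 14 18 6 14 17 10 21 26 27 5 11 5 0 32-21 13-5 10-10 9-18-16 8-11-2-23-12-10-10-13-21-20-25-3-8 0-15-5-19 0-17 7-16 0-16-4-11-2-2-24-2-6-3-14-16z"/><path data-summit="527 359" d="M502 269l-15 0-14 6-43-2-22 4 6 2 42 36 0 11-28 28 11 6 7 7 11 4 14 15 1 8-3 16 10 40 0 27 2 6 10 9 10-19 14-15 2-24 3-5 8-4 0-152-18 0z"/><path data-summit="167 202" d="M193 120l-6 1-10 10-2 8-6 5-20 3-11-8-6 15 0 17 5 19 0 15 3 8 20 25 8 15 19 19 19 9 11 2 31-16-18-10-6-7 1-16 6-9 11-8 7-1 9 1 7 4 0-2-8-10-2-20-9-9-19-12-11-13 1-5 15-17-10-4-9 0z"/><path data-summit="457 442" d="M383 333l-10 8 6 9-2 11 4 10-8 19-4 6-4 1 17 8 21 7 13 10 4 19 7 13 1 24 20 35 10 10 9 5 60 0 1-35-5 0-9 8-4 0-21-10-9-10-3-40-8-31 3-20-4-8-11-11-26-14-20-20-14 0z"/><path data-summit="353 527" d="M343 392l-17 3-16 9-22 26 0 5 8 22 0 28 8 20 4 22 158 1-18-15-11-22-7-8-31 21-16-3-12-11 1-8 8-12 1-9-8-14-21-18 8-35-9 1z"/><path data-summit="17 37" d="M35 16l-19 1 0 137 5 2 5-1 7-11 14 0 17-14 4-8-3-27 9-11 5-1-4-18-18-16-9-15-9-9z"/>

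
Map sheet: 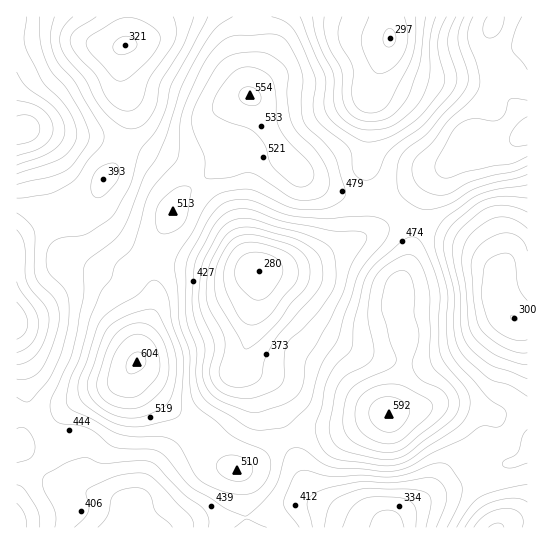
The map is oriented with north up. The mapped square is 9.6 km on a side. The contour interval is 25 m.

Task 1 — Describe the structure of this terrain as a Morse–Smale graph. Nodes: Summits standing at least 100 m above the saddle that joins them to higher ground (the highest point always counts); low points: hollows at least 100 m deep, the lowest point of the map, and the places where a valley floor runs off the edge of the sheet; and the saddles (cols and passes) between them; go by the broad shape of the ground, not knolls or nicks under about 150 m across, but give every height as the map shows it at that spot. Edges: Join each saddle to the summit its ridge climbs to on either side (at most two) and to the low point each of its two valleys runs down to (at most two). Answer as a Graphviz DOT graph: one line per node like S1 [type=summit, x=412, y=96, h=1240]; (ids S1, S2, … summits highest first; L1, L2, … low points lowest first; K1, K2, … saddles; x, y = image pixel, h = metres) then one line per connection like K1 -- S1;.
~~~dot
graph terrain {
  S1 [type=summit, x=137, y=362, h=604];
  S2 [type=summit, x=389, y=414, h=592];
  S3 [type=summit, x=21, y=130, h=565];
  L1 [type=low, x=259, y=271, h=280];
  L2 [type=low, x=390, y=38, h=297];
  L3 [type=low, x=514, y=318, h=300];
  L4 [type=low, x=17, y=322, h=307];
  L5 [type=low, x=387, y=527, h=309];
  K1 [type=saddle, x=203, y=430, h=488];
  K2 [type=saddle, x=155, y=258, h=488];
  K3 [type=saddle, x=419, y=225, h=468];
  K4 [type=saddle, x=370, y=201, h=462];
  K5 [type=saddle, x=287, y=438, h=454];
  K6 [type=saddle, x=246, y=518, h=450];
  K7 [type=saddle, x=50, y=221, h=411];
  K1 -- S1;
  K1 -- L1;
  K1 -- L4;
  K2 -- S1;
  K2 -- L1;
  K2 -- L4;
  K3 -- S2;
  K3 -- L1;
  K3 -- L3;
  K4 -- S1;
  K4 -- S2;
  K4 -- L1;
  K4 -- L2;
  K5 -- S1;
  K5 -- S2;
  K5 -- L1;
  K5 -- L5;
  K6 -- S1;
  K6 -- L4;
  K6 -- L5;
  K7 -- S1;
  K7 -- S3;
  K7 -- L4;
}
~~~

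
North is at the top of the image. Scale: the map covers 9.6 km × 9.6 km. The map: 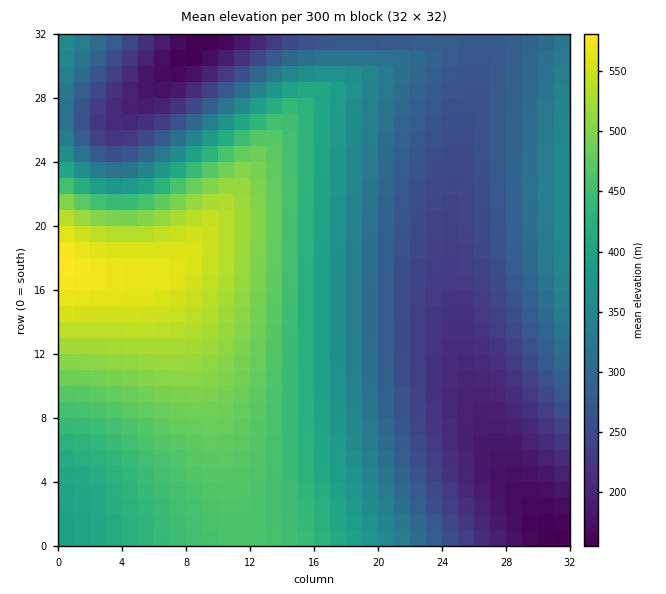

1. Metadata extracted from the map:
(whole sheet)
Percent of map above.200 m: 93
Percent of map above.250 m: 80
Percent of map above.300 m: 62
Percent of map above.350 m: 49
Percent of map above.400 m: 41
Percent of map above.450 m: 28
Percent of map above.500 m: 13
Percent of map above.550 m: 4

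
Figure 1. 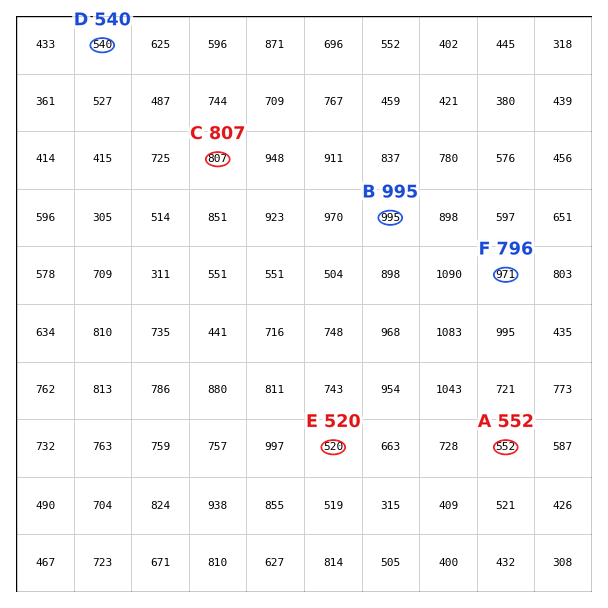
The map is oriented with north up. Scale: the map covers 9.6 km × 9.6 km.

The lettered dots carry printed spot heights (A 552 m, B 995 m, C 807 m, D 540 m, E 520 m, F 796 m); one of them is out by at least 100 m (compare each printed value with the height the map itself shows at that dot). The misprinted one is F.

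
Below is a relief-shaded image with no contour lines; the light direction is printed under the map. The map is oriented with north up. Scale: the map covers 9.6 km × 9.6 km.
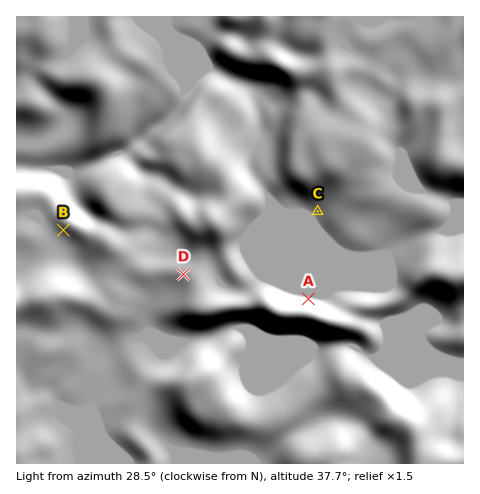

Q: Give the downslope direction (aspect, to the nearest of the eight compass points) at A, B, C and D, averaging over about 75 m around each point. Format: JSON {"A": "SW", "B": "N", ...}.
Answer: {"A": "N", "B": "SW", "C": "SW", "D": "W"}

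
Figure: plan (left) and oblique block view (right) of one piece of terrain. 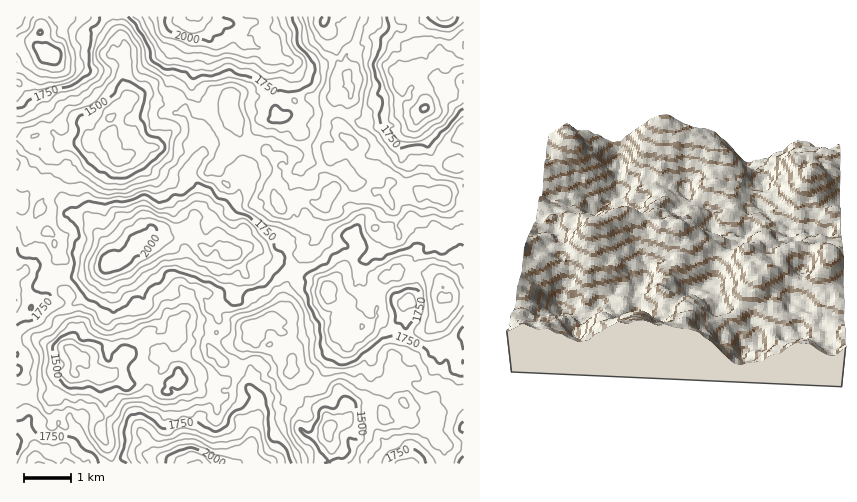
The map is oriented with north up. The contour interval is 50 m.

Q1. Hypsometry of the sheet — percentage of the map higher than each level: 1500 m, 94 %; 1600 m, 76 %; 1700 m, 48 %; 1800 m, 25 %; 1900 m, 10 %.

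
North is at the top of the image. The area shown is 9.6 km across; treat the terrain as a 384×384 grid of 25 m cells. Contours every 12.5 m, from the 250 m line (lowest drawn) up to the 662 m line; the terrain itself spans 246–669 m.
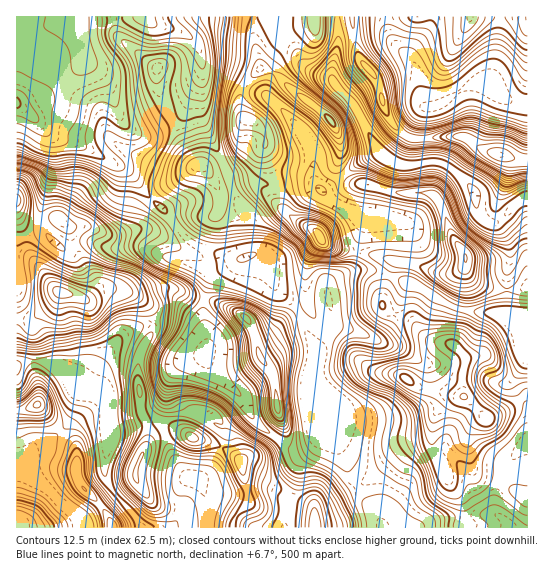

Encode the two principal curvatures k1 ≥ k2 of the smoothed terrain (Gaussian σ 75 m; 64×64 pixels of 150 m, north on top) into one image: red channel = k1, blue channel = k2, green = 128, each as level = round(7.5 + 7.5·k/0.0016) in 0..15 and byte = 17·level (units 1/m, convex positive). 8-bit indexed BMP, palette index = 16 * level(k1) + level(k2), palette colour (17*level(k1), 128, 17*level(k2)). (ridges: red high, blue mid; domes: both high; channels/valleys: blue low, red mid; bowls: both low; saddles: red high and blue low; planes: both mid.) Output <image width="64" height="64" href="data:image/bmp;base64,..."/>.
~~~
<image width="64" height="64" href="data:image/bmp;base64,Qk02FAAAAAAAADYEAAAoAAAAQAAAAEAAAAABAAgAAAAAAAAQAAATCwAAEwsAAAABAAAAAAAAAIAAABGAAAAigAAAM4AAAESAAABVgAAAZoAAAHeAAACIgAAAmYAAAKqAAAC7gAAAzIAAAN2AAADugAAA/4AAAACAEQARgBEAIoARADOAEQBEgBEAVYARAGaAEQB3gBEAiIARAJmAEQCqgBEAu4ARAMyAEQDdgBEA7oARAP+AEQAAgCIAEYAiACKAIgAzgCIARIAiAFWAIgBmgCIAd4AiAIiAIgCZgCIAqoAiALuAIgDMgCIA3YAiAO6AIgD/gCIAAIAzABGAMwAigDMAM4AzAESAMwBVgDMAZoAzAHeAMwCIgDMAmYAzAKqAMwC7gDMAzIAzAN2AMwDugDMA/4AzAACARAARgEQAIoBEADOARABEgEQAVYBEAGaARAB3gEQAiIBEAJmARACqgEQAu4BEAMyARADdgEQA7oBEAP+ARAAAgFUAEYBVACKAVQAzgFUARIBVAFWAVQBmgFUAd4BVAIiAVQCZgFUAqoBVALuAVQDMgFUA3YBVAO6AVQD/gFUAAIBmABGAZgAigGYAM4BmAESAZgBVgGYAZoBmAHeAZgCIgGYAmYBmAKqAZgC7gGYAzIBmAN2AZgDugGYA/4BmAACAdwARgHcAIoB3ADOAdwBEgHcAVYB3AGaAdwB3gHcAiIB3AJmAdwCqgHcAu4B3AMyAdwDdgHcA7oB3AP+AdwAAgIgAEYCIACKAiAAzgIgARICIAFWAiABmgIgAd4CIAIiAiACZgIgAqoCIALuAiADMgIgA3YCIAO6AiAD/gIgAAICZABGAmQAigJkAM4CZAESAmQBVgJkAZoCZAHeAmQCIgJkAmYCZAKqAmQC7gJkAzICZAN2AmQDugJkA/4CZAACAqgARgKoAIoCqADOAqgBEgKoAVYCqAGaAqgB3gKoAiICqAJmAqgCqgKoAu4CqAMyAqgDdgKoA7oCqAP+AqgAAgLsAEYC7ACKAuwAzgLsARIC7AFWAuwBmgLsAd4C7AIiAuwCZgLsAqoC7ALuAuwDMgLsA3YC7AO6AuwD/gLsAAIDMABGAzAAigMwAM4DMAESAzABVgMwAZoDMAHeAzACIgMwAmYDMAKqAzAC7gMwAzIDMAN2AzADugMwA/4DMAACA3QARgN0AIoDdADOA3QBEgN0AVYDdAGaA3QB3gN0AiIDdAJmA3QCqgN0Au4DdAMyA3QDdgN0A7oDdAP+A3QAAgO4AEYDuACKA7gAzgO4ARIDuAFWA7gBmgO4Ad4DuAIiA7gCZgO4AqoDuALuA7gDMgO4A3YDuAO6A7gD/gO4AAID/ABGA/wAigP8AM4D/AESA/wBVgP8AZoD/AHeA/wCIgP8AmYD/AKqA/wC7gP8AzID/AN2A/wDugP8A/4D/AIiYqLm4ppWGdWR1+PvGonODgoSGh5iIhoSVydd0ZISFdnaFhajYmJaYqZaEhnd3d3d3dmZlh5ipmJiXh4d2dpW5uKmYhoWFdXRktvfIk4CBpbamlYaHh4aFhajntoenloWGhYWo2JiGmJiVhHZ3d3eHh4Z1ZISUpZaGdnZ2doaXqaiolnR0hIR0lfbnhIBwhNjotpWGiIiGdoWGt9i5uKeFhoWFqNmYh5eHhHV3d3d3h4aFhYaWpqaGdnZ2dneImJeGlZSEhISFp/f3lYCAhMj5yJaFh4iHh3d2dYbHyaiGhYaWlbjZqJeIhYR2d3d3d3eGlaaoqaioh4d3doaXmJiVhYWFhYSFqPn4p4GQk7j46Jh1dXeHh4d3dmWF1cZ2dYaXpqWouaiIhoSFh4d3d3d3doWXqamomIeHh4aWmJiIhoZ2hoWFl9j3pnOAobjp2LeHdXV2d3d3d3V0lue2ZXamtqaFh7iol4WEhoeHh4eHd3V0hri4qIeGiIiGhoeIh4eHh4aGlqjo1nVigKS62benhnZ1dnd3d3Z1dbjol3aWtpV1ZYanp5WEhYeHh4eHh4d1ZIbIuJiGh5iIh4eHh4eHd4eHlpap6Md1coGUudi3p4d2dXZ1dXVlZIbI2JeHtqZ1ZHaWloWEhXZ3h4eHh4eHdXSXx6iHhoeXh3d3d3eHd3eHh4aFmOnJhYOCg5fY2KiHdnR0hIR1ZYW22cq4uciWc3WWhnWFhnZ3d4eHh4eHh4WGt8eXhoWWlnZ2d3eHh4d3d4d2dZfoyIWDdIOFuOjJmIVzhJaXlqW0xrip2urIpIOGlmZ2dnd3d3eHh4eHh4aVl7inh4WWp5d2dXZ2h4eHd3d3d4aW2LiFdHVzdJbYyKeUk6bK2tjWxZaX2Ni4pJCDpoZ1dnd3d3d3h4eHmJeWlpi4l3aGmKiWhYWFhYZ3hnZ1hYaFlrenhYV2dGSFxbeWlKXI6urIpoWG1+eWcYCQtMWFdXd3d3d3d4eHh4iHhoaXx5d2doenpqaXloWFdoV1hISVlZaWloV2dnV1lrWmhpamx8mohYSFxuaWcXCQtPbFg3V3d3d3d3d3d3d3d3Z1l8endnV2l6e5uqiFhXWXhpe2taWWh5eGhoaEhajHp5emp6eVg4OGx+eWcnCApPn5tYKFd3d3d3d3d3d3d3Z2ZZfIqId2doeYusu4loWF9ufK2cakhYeXl4eGhIW42LallYaWlZa36fm4g3CBk7j7+ZSBdXd3d3d3d3d2dnZ1ZGWWt5eWh4eWp7i5uLamhdP3/Oy3hHR2hoeHdnSFt+fGlIOWuMno6NmolIFyc4S4+ehycXZ3d3d3dnV1dHR0dHSFpaaHh5iYp8a3l5ampYZxpvrqloN1dnaHh3Z0dbf416SClai5uKeWk4GCdGRkt/fXcnJ2d3d3doSEhISEZGWWt8enl5eYqbi3lnZ1hZaXQYX315WDdXd3h4d2dIXI+ceEYnSVlYSDgoKDhHRkZdb3x3JydoeHhoSElZeYl5an2OjHp5eHh6fHlmVkZGWHqWKV5raUhIZ3d4eHdoSV2Pi3ZFJkhIODg4R1hYWEdYbm+LdzcnaHhoWVlqi4yMfX6OnIp5aHh4enxoVTY4SUlZd0pcaVhIV2h4eHh4aFlsf3tmRjZXWFdXZ3doWUlZe35+i3dHJ1h4aVpqiouMjX19nKqIZ2doeHp8eVdIa2pYR1ZJOjg3R1doeHd3eGhYa39sVkY2V2d3d3d4aFlKa52Ni4t5WDhYaFhKepuMfHtreop5WEdXV1dpe4ppa4x5V1ZXSCkoN0dYWGdnZ3h4WFqPfWdWN0dnd3d3d2hISXyei3l7enlIV2doSXusm4loZ2hZOUlYaHd4anqLe4yriFdHaGl6eWdnaFdXWFhYaGhYfY96Zkc3R2d3d3dnR0l+jol3aomJSFd3aEpci4l3VjYnJzlZeYmJi4uKeWqcqXg3R2pbm6p4aHh3aFlISEdXWFp/jnl4SDhXd3d3ZjZKb314eGp4eEhXeHhZSllYNxcnN1hpeYqLi4uamHhqi4lYOFh6WpqaaWmJiWl6eVg3R1dYW36MiWhIV2d3Z0Y2XG98eGhqiGc3aHh4Z1hIOCc3WGlpent6enqKmol5aop5SEhoiWmJeVl5mYlqi5mHVkdXWElbe4p5WFdnZ1c3Sn9/i4lZeohYSHiId3doWUhYeXp6anp6eWhoaHl5eHhpWEhYeHlpeWlpiYh4aYuamGdXV1hpamp5eFdXV1hJTH+fr6x6SWp5SFh4eHdoWFpqipubeml6iXhoaGhYSTgnJzdHV2hoaGlZanl4eHqLq4tqaWlqe3uKmWhXaFhKXW9/nquJWDdZSUhoeHd3aFhZepqbmolpeYmHd2hIGAkYJzc3R1dYR1hZaXqKmox8i5p6a3uLjHt6iXlJaopbPV5ta1lIKBc3R1hpeXh3d2dXWHmKmpmIaGmJd1c4GClaeXhoaWl5eYdXWGqbrZ2Ne3p5aWl7i5uJeHlqbI2cakpZWEgoKDhHZ2doeXl4d2dnZ1h6ioqJiHdoaEgXGEl6ipqLe2tra3uHR1h7jZyLiWlaWnqLi4uamnt9fo6cildXWFhYWFhod3d3aHl6d3dnZ2hpeoqJiXhWRicoOWuLmpqLi2ppWWl5h0dqbHx5h3dIWoycjIyMnIx8e3p5WTg3R2hnd3h4eHh3eGh6emdWRkdXWFlpaVlJR0dZbH2Ni4ucm3lnV1dYeYhJa3x6eGdWSGt7eXl5iomIZ0c3KCg4SGh4d3d3eHh4d3doals4FwgHFyc4SEhZent8bWxrenp8jZqHZ1dYWHqIWnx6eGdHR1pbWFdHSUlINyYXJzdYaHiIeHdnZ3d4d3dnV0o9KilLSzo6Wnp7i4yLe3loZ1dZXH6bmmpaWUhqiWp6eGdHR1lqaVc3ODg4NycnR1hoeHh4eGhXV1dXZ2dXVjUoPm6fv59dPFt6eomIeHd3Z1dHSm6PrZ1sW1pJaphqaWdXR1hpaVdHSFloZ1dXZ3h5eXhoWEhIWFdXV0dHRzclN0uPz9+rSThYeHhoaGdnZ2dXSX6Pjot6WUlJSHqIWVhnV1hpeXhoaXuLinlpeXp6eXhYOEhpeXh4eGdnZ1dIWmtuf5+7mEg3Z3d4eHh4d3dnR1uPj3pnVzc3N1h6emlnaFh5ioqKjI2Mi3tra3uLinhIOVl6mpqKent7e2pZWm1/j5+tu3k4SGd3d3d4d3d3Z0duf2xWRhYWNldoenx6aElai5uLfIybiXlpaXmKiXhIOVqLm5qZiXp6emlZSX1/X26Mm3pJOFdnd3d3Z2dnZlZIb29oVSYXOFhXWGuNimk6S4uqinqJiGdXV1hoaGdHN1l5eYmJiYh4d2dHSWyPjWtZWEk5OEhXZ2dnV1dHR0ZWW29+d0YXOGl5Z0hafquKOTl6mYh4aFdHV1hoeHhYN0doWFhoaXl4d2dHSWx9fIlnV0dIOEhIWFhXV1dYaGhnWV5/i4g3F0hpemhIOU+6mUgoaXh5aWhXZ2hpeYhpSVh4eGhYWGl5iHhISXt7eWppZ1dXV1hYaWloeHp8fn+Pj35/npl4KCdXWVxKSCYuq5hYKWmIaXp5iXloaHhoSVp6eXmIeGhpeXhoSXqKeHhpaXdnZ1dnaXt8jZ+Pf39vb4+PnsyaSBc3Rjc8TVhELb2bejpZeWmKmpqJaFdoV1h5iXp6iYh5enl4SEl6eWhpeXh3Z2doaGlbbY+vjntoV1hpeox7SRgXJyYnS22KZ0y9rYtYSFl5mpmJaEdHR1doeHh5eoqaioqIZzdJaWlpaWlod3hoaXl6Wis7andXJhYHCBkqKRgICBc3WWx8rIxreXlZRzdZeYl4SDc3R2doeHhoeYqampqZiEgoWWl5eWloeHh4aGhqfHtKCSc3FxcYCAgICAcHCChJe42NjI2Oe0g3JzZHWFhIOCg4WHl5eXhoaHl5iZqamWkZOnp5ipqZeXl4aGdnWW18ilc1NycoKTk4JxYGFjdajY+OnZyMfWtIN0dHV0hISEhYaImKeXh3Z2dpeXl5iXlJClyKeXmbmol4aGhnV0lvfop4RycoKVqLmnloWFlsXn99fIycnHtJWGdnZ2doZ3h4eYqKiXdnZ1dYaWloaHhoKRuNmXhpe4qIaFhYV0dLb36JWCgIGVuPn59/b29/j499e2t7m5p5OXh4aGh4eHh4eHmKiHdnV1dnaWloaGhnWBhMnYl4enyKiGdHV0c4b4+ceDgICEuPj29dXm9vf5+dm4ppaYmIZkl4Z1doeHh3d3h5iXdnWFhoeHl5eGdnZ1gYXJ2am4yLiXhHNzc3XI+fqmgICBl/j3xWRTY3N0hqe4qId2hYSDZIaFdoeHh3d3d4eXh3aFhoeImJeXh3d3dIGGydm5uLiXhIJyc3XG+PrJkoCAhNj35mRTY3NycXKTpaWFdHSDhHSFhoeHh3d3d4eHmIeGhYaHmJiXh4eHh4SBhsjYt6eGhIKBg5fo9/fIpIBwcZf595ZTY3V2dXRzg5SUhHR1dYaGdoeHh4d3h4eHh4iHhoWGh5inl4eHh4eEcYbI17aFdHKChKf4+PinhJCAcXS3+fiGYnR3d4d2hoWFhYV2dneHh4aHh4eHh4eHh4eHh4aGh5eop5eHh4eGc4GGyNe2hWRjhbf49+eWc3CAgXSGxvfYhXN1d4eHhoaGhoeHd3eHh5eXh4eHh4eHh4d3h3Z2doeXqKeXh4eHdnNyhse3xraFhLbo57aUgmFgcYSHltb3uJWDhYaGhoaFhYZ3d3d3h4eXh4eIh4eHh3d3d3d2dnZ3l6iomIeHh3Zzcoa3p6fHqKbGx6aUkoJTYoOWmMf46aiUhIWGhpanloV1dnd3d3aGp4eHiIiIh4d3d3d3dnVmdqepqamYh4eGc3KGt5eHqLmnp5aFg6SVZXGDmLn4+LmWlISGhoaXuKeGdXV2d3Z2hqeHh4iIiIiHd3d3dnV1dqa3uKm5qJeHhXNzhqeXh6eoiIeWhYSmt4aAgqjp+LeGhISFdnaGl7jIl3V1dXZ2doa3h4eIiIiIh4d3hoWFh6fHx6eXqKinloVzdJenl5enp4eGloaFp8iXgYGn+MeGdHR1dXZ2hoeoyLiHdnV2ZnaHt4eIiIiIh4eHh4WFl7jYx6eGdoeXloV0c3WXmJiYp5d3h4eGhpfIuZKBpua2dXV0dXZ2doaHiKjIqId2dXWGmLiHh4eHh4eHh4eFlqjZuJd2ZnV1hYSEdHWGl4iYqKeHd4eHhoaY2bmTgabnlnZ1dXaGdnaGhoeYuLiXhoWFlpiph4eHh3d3d3eHhYant5Z2dXV1dYWFhoaWloaHl6inh3d3h4aGqNmogoK315d1hYaGl5iHhoaHiKi4qJeWlpaXqIeHh4d3d3d3d3V2pqWEdXV2d4eXl6enl4Z2dpe3p4d3d3eGhqjop3KCuNeHhYWWpqi5uKaWh4eYqKmnpqaWmJg="/>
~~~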